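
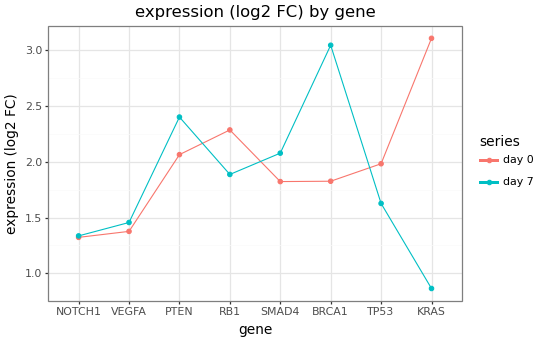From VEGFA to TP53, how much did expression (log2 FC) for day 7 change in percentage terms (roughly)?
≈ +14.3%

VEGFA ≈ 1.4, TP53 ≈ 1.6; (1.6 − 1.4) / 1.4 ≈ +14.3%.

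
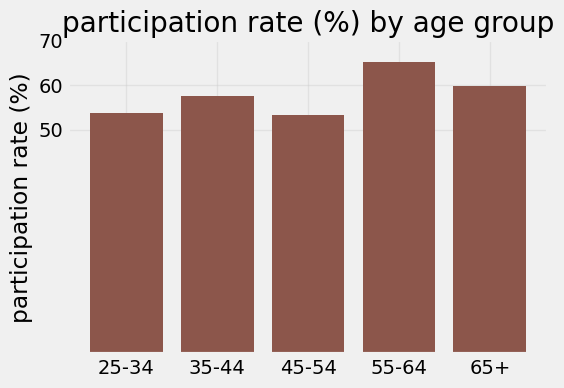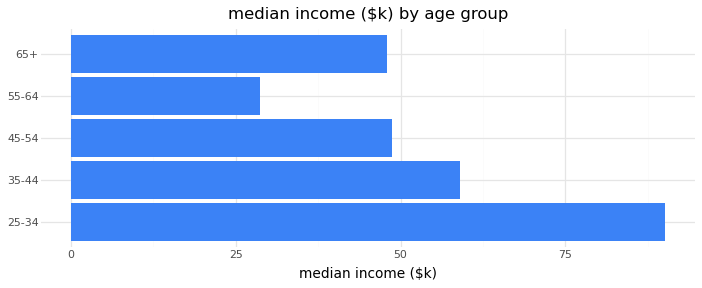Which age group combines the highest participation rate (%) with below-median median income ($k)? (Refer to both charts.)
Chart 2 median median income ($k) ≈ 50; below-median age groups: 55-64, 65+. Among those, 55-64 has the highest participation rate (%) (≈ 70).

55-64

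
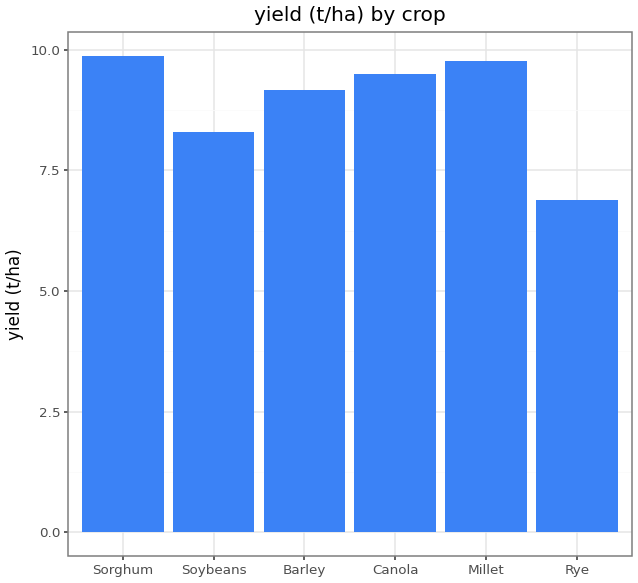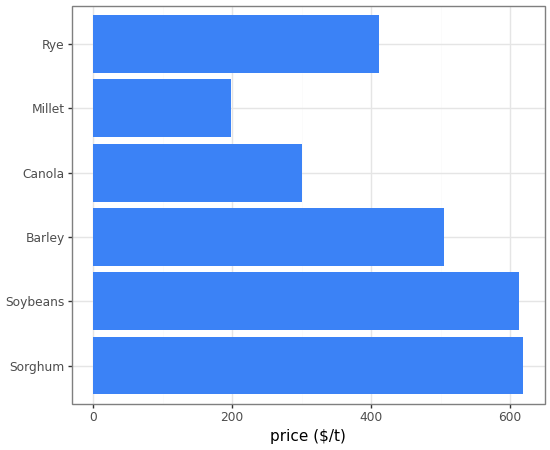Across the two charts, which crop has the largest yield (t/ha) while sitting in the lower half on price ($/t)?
Chart 2 median price ($/t) ≈ 500; below-median crops: Canola, Millet, Rye. Among those, Millet has the highest yield (t/ha) (≈ 10).

Millet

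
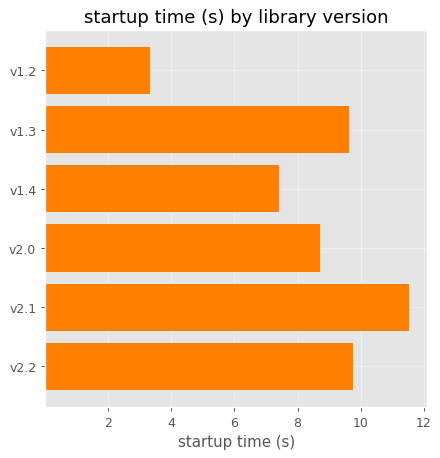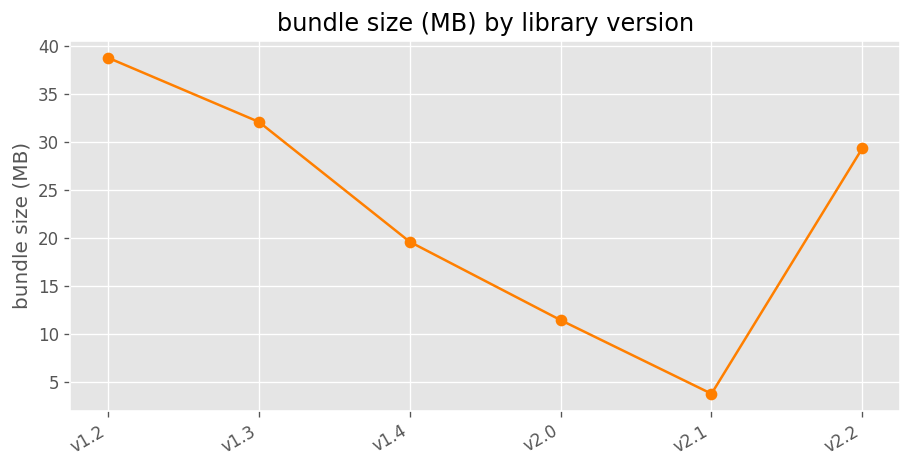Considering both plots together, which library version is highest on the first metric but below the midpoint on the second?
Chart 2 median bundle size (MB) ≈ 25; below-median library versions: v1.4, v2.0, v2.1. Among those, v2.1 has the highest startup time (s) (≈ 12).

v2.1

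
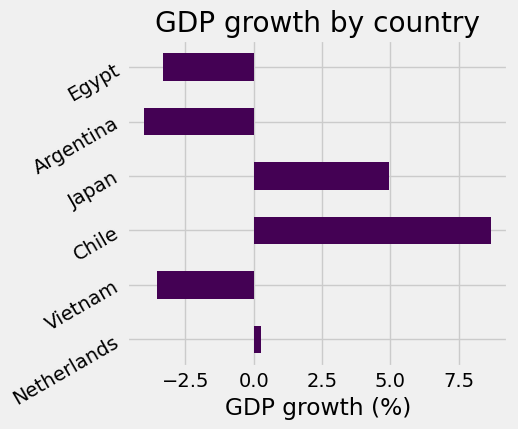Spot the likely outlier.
Chile ≈ 8; the rest sit between ≈ -4 and ≈ 4.

Chile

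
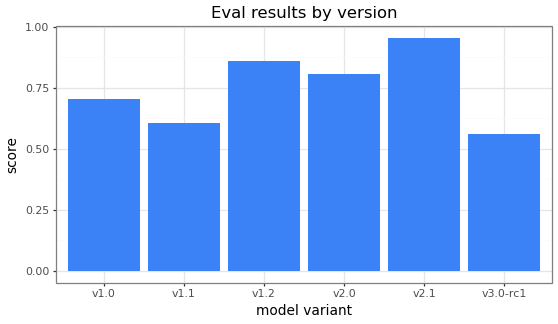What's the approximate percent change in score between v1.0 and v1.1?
v1.0 ≈ 0.7, v1.1 ≈ 0.6; (0.6 − 0.7) / 0.7 ≈ -14.3%.

≈ -14.3%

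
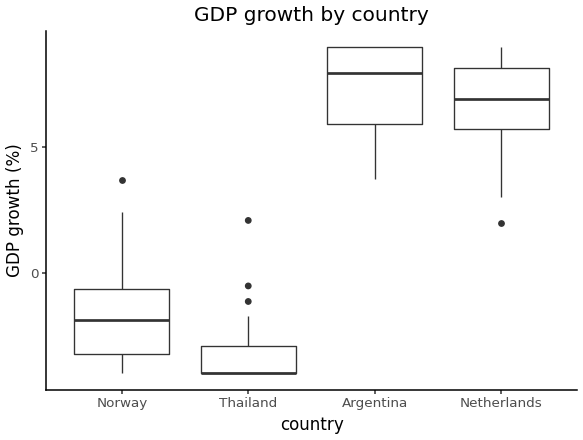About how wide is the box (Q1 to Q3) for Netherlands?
Q3 ≈ 8, Q1 ≈ 6; IQR ≈ 2.

≈ 2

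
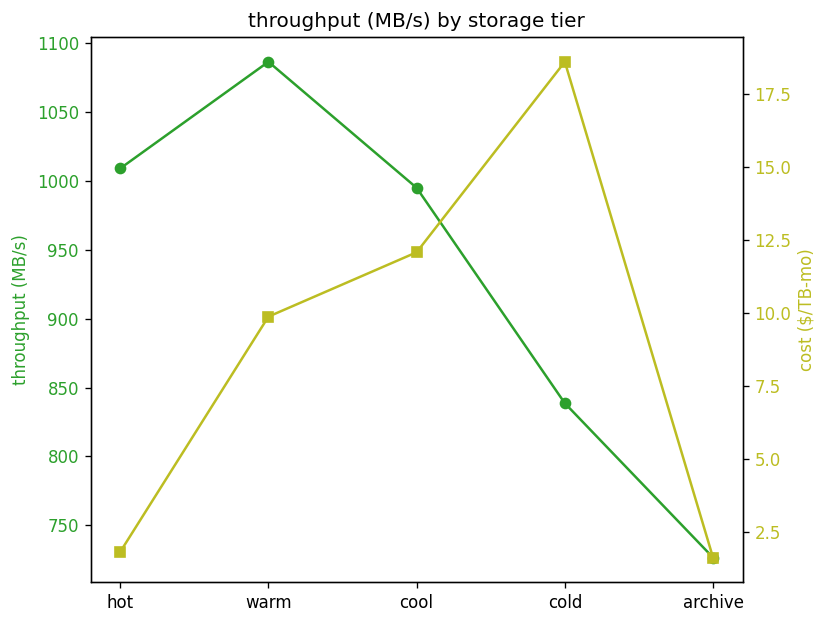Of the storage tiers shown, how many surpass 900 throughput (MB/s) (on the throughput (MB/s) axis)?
3

Above 900: hot, warm, cool.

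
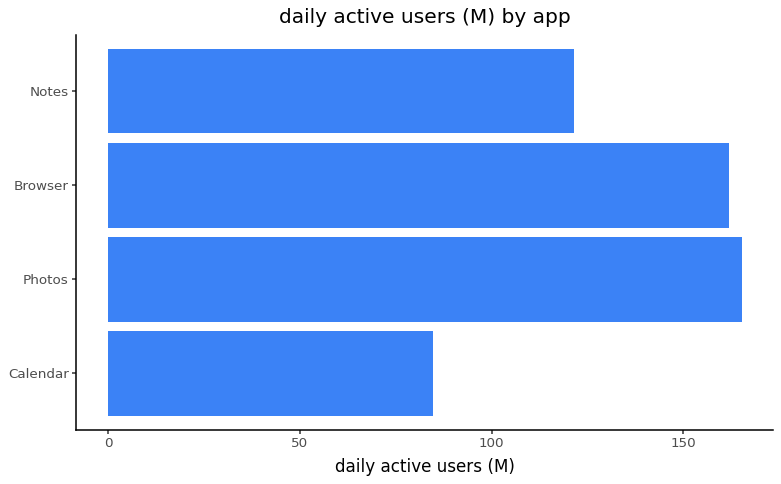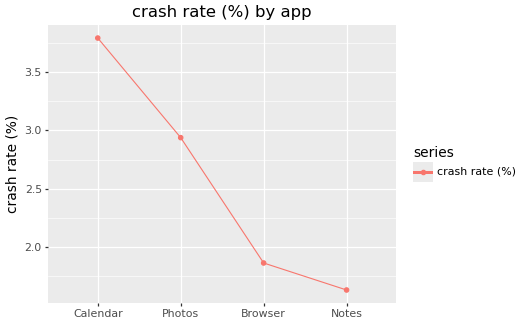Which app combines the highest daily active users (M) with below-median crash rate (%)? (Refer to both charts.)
Chart 2 median crash rate (%) ≈ 2.5; below-median apps: Browser, Notes. Among those, Browser has the highest daily active users (M) (≈ 160).

Browser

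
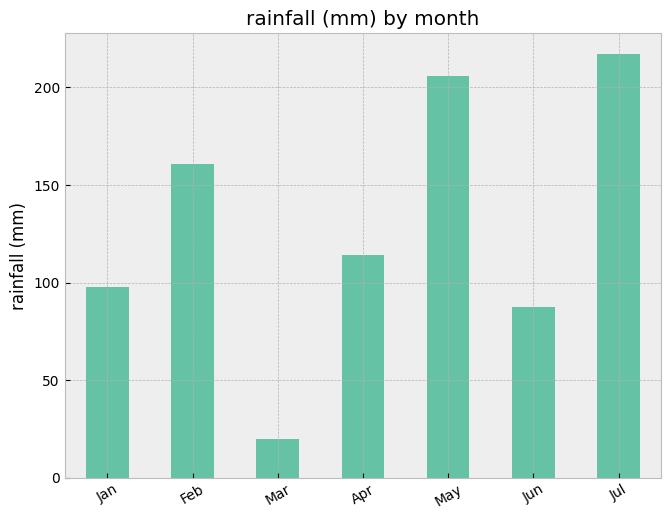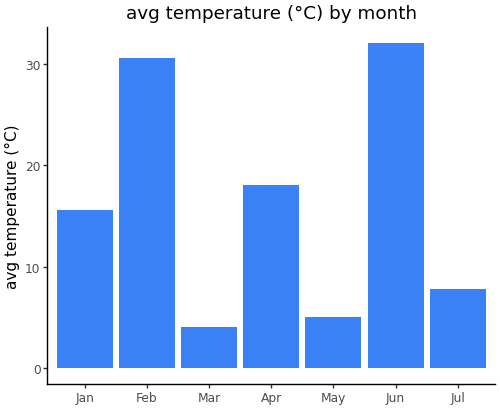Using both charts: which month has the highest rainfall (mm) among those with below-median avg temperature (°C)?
Jul

Chart 2 median avg temperature (°C) ≈ 15; below-median months: Mar, May, Jul. Among those, Jul has the highest rainfall (mm) (≈ 220).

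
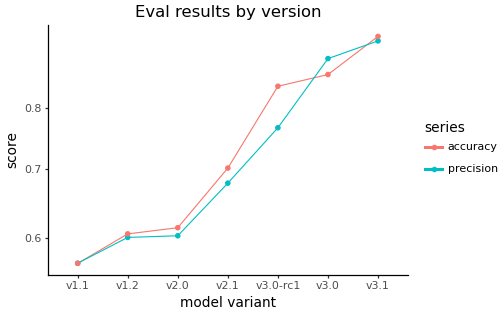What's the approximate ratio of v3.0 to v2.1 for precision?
v3.0 ≈ 0.90, v2.1 ≈ 0.70; 0.90/0.70 ≈ 1.29.

≈ 1.29×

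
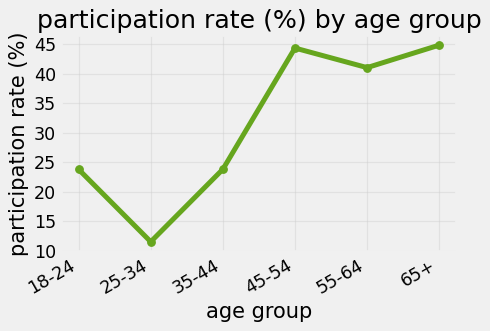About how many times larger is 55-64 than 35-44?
≈ 1.6×

55-64 ≈ 40, 35-44 ≈ 25; 40/25 ≈ 1.6.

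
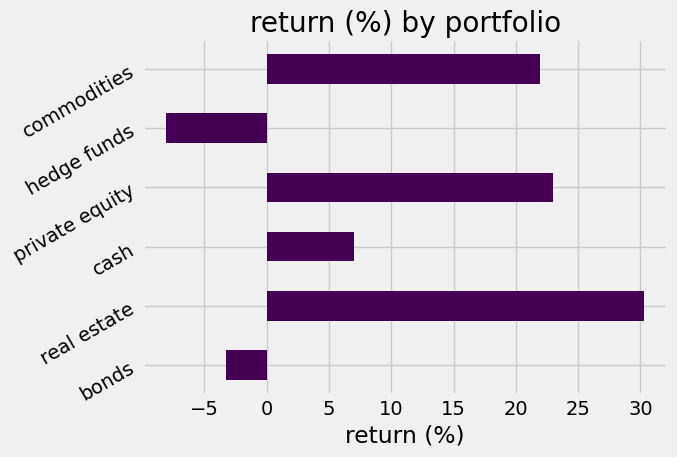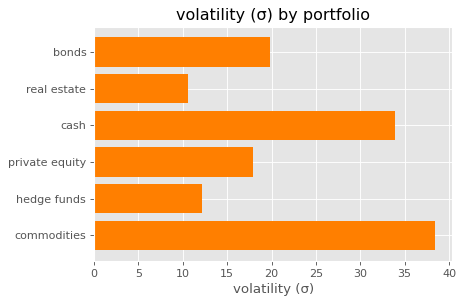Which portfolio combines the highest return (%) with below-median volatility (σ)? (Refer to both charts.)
real estate

Chart 2 median volatility (σ) ≈ 20; below-median portfolios: real estate, private equity, hedge funds. Among those, real estate has the highest return (%) (≈ 30).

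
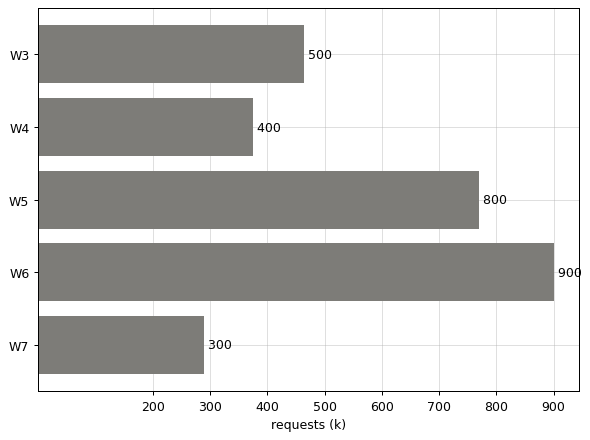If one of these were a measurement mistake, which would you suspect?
W6

W6 ≈ 900; the rest sit between ≈ 300 and ≈ 800.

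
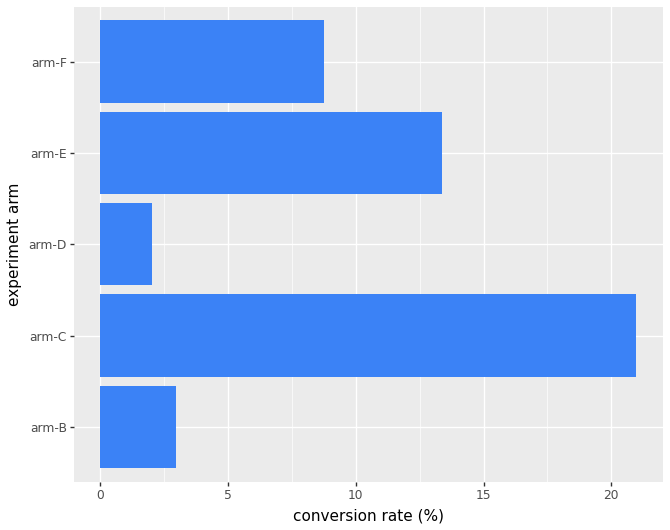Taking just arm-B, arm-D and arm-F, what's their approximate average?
≈ 4

(2 + 2 + 8) / 3 ≈ 4.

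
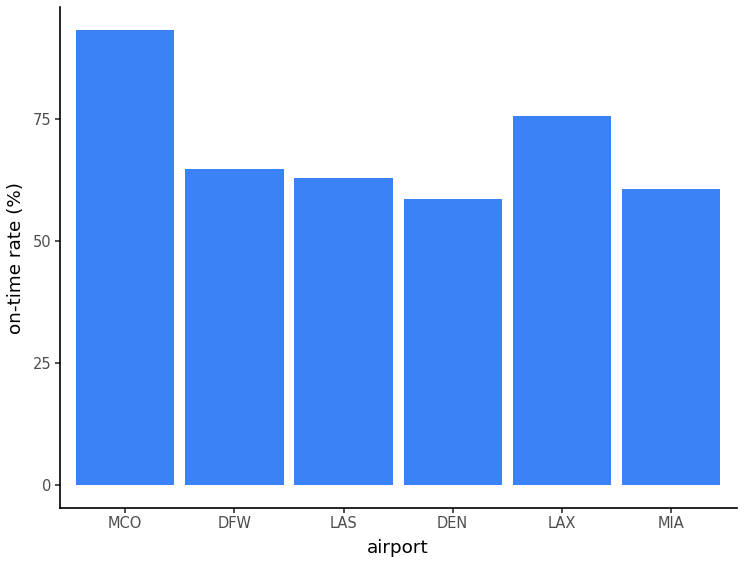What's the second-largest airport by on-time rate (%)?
LAX

Top 3: MCO ≈ 90, LAX ≈ 80, DFW ≈ 60.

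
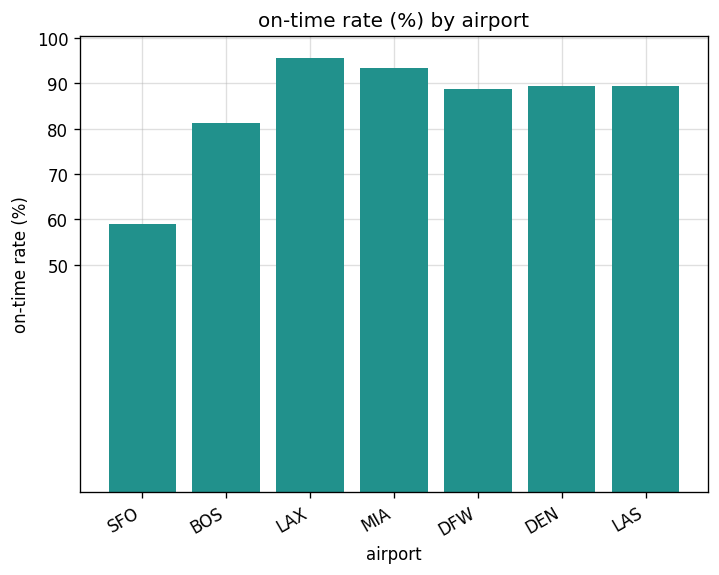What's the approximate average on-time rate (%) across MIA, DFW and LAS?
(90 + 90 + 90) / 3 ≈ 90.

≈ 90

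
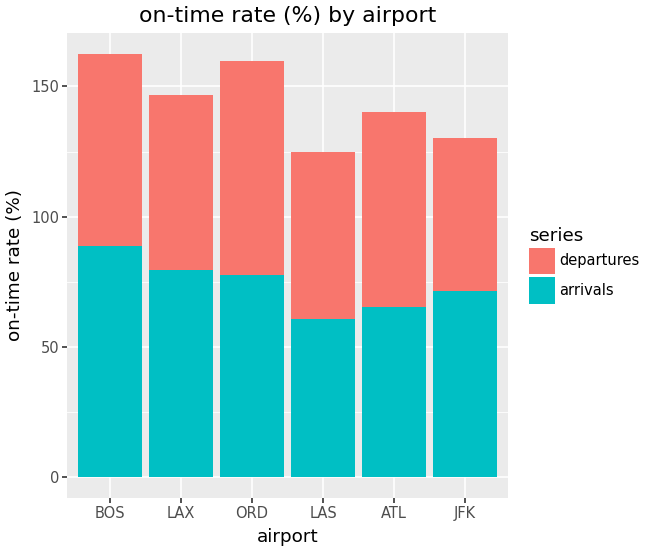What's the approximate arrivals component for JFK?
arrivals top ≈ 80, bottom ≈ 0; segment ≈ 80.

≈ 80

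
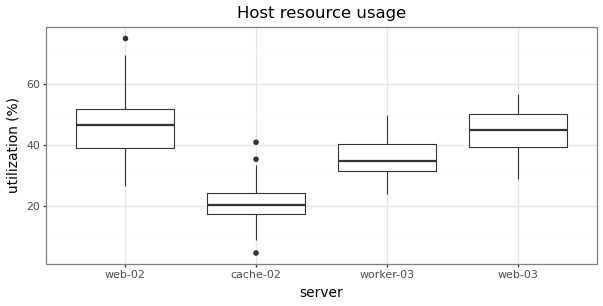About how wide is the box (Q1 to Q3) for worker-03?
≈ 10

Q3 ≈ 40, Q1 ≈ 30; IQR ≈ 10.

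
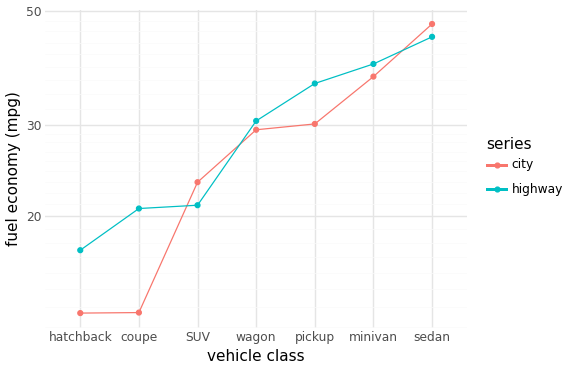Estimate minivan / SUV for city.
minivan ≈ 35, SUV ≈ 25; 35/25 ≈ 1.4.

≈ 1.4×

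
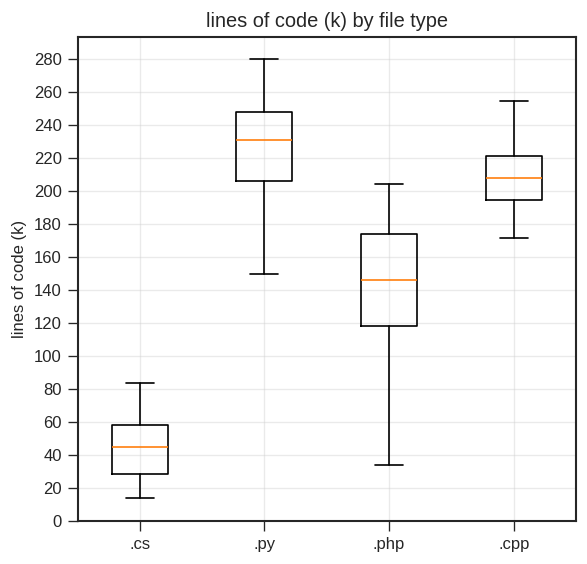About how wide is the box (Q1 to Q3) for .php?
Q3 ≈ 180, Q1 ≈ 120; IQR ≈ 60.

≈ 60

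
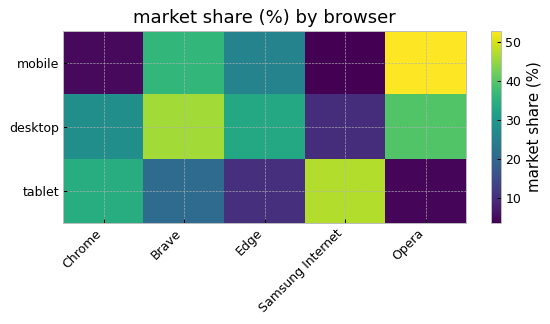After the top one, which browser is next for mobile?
Brave

Top 3 for mobile: Opera ≈ 55, Brave ≈ 35, Edge ≈ 25.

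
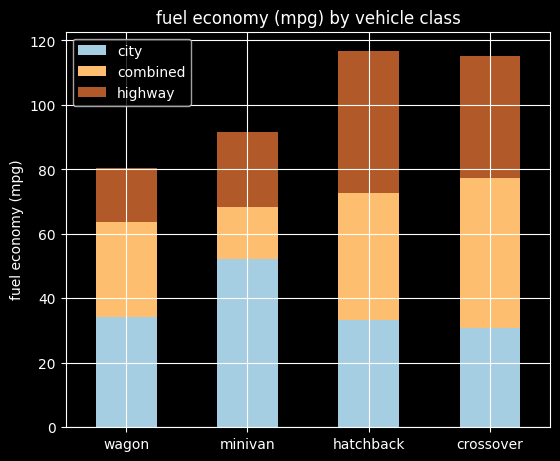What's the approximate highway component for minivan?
highway top ≈ 90, bottom ≈ 70; segment ≈ 20.

≈ 20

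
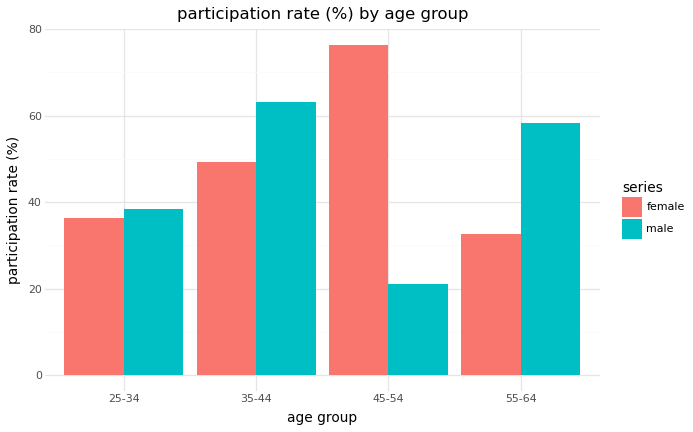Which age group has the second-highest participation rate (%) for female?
Top 3 for female: 45-54 ≈ 80, 35-44 ≈ 50, 25-34 ≈ 40.

35-44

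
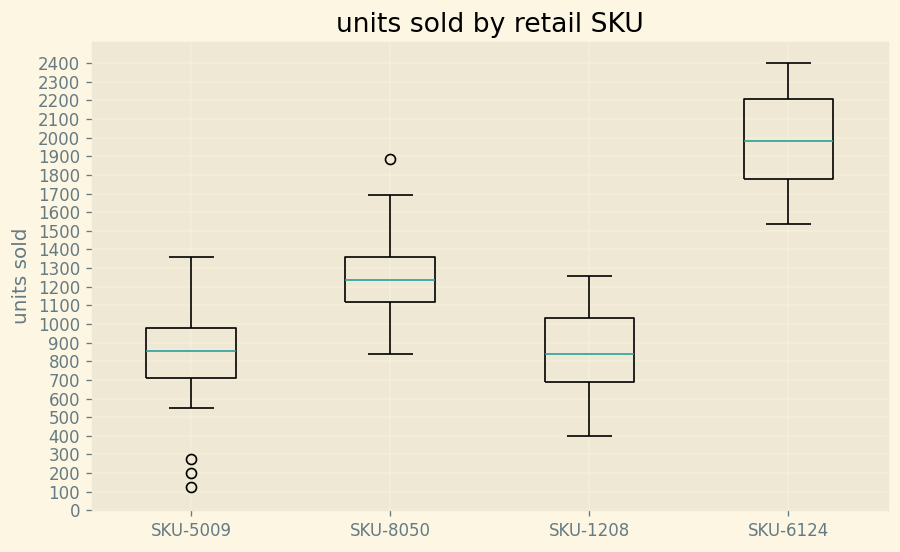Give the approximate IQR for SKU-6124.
≈ 400

Q3 ≈ 2200, Q1 ≈ 1800; IQR ≈ 400.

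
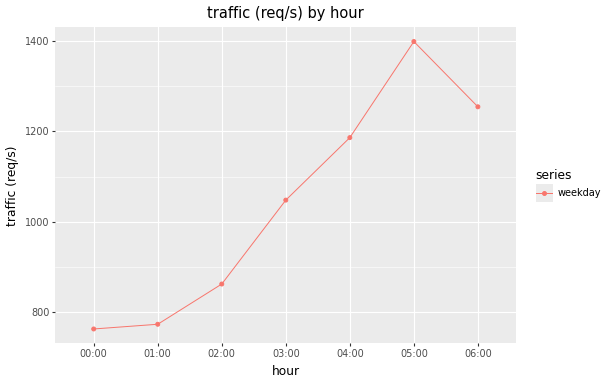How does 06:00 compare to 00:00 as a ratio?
06:00 ≈ 1300, 00:00 ≈ 800; 1300/800 ≈ 1.62.

≈ 1.62×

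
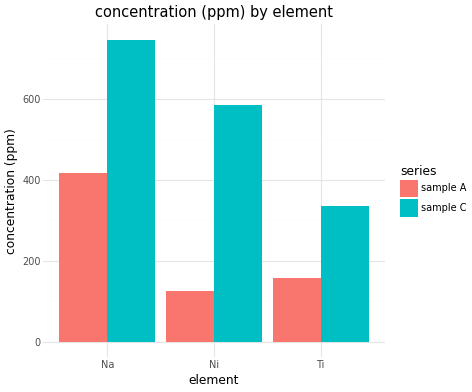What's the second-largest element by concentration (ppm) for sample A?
Top 3 for sample A: Na ≈ 400, Ti ≈ 200, Ni ≈ 100.

Ti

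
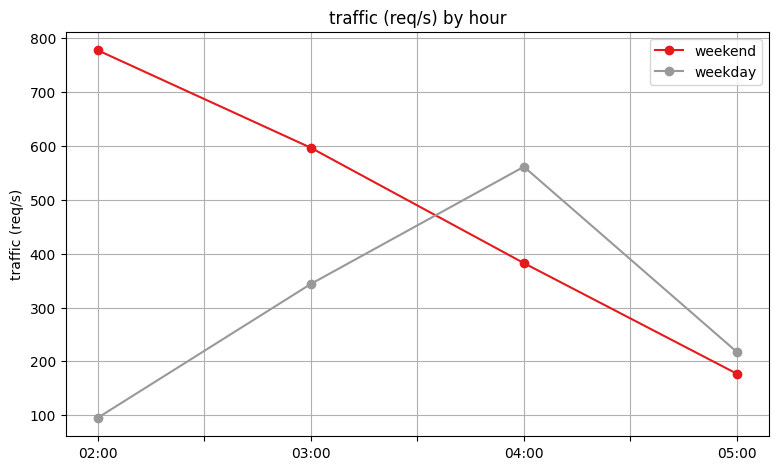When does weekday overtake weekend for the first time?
04:00

03:00: weekday ≈ 300 vs weekend ≈ 600 (not yet); 04:00: weekday ≈ 600 vs weekend ≈ 400 (first crossover).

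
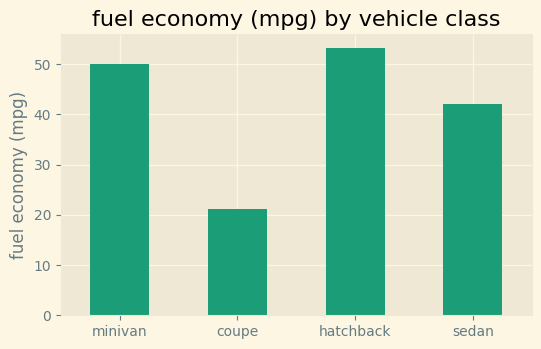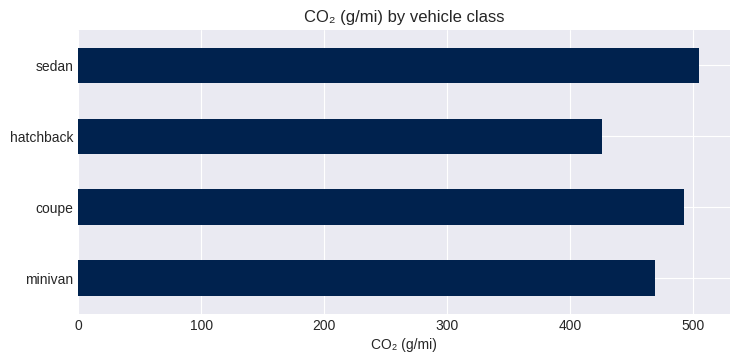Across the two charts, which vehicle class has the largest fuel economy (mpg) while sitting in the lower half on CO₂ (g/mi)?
hatchback

Chart 2 median CO₂ (g/mi) ≈ 500; below-median vehicle classes: minivan, hatchback. Among those, hatchback has the highest fuel economy (mpg) (≈ 55).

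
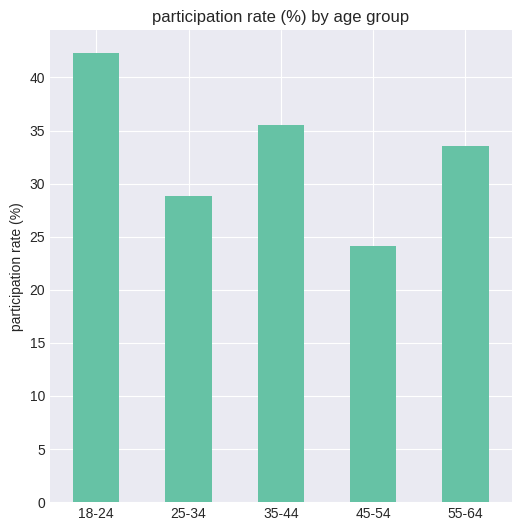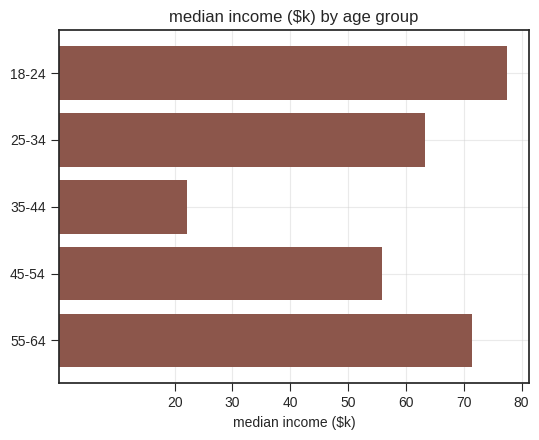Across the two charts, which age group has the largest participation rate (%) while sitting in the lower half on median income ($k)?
Chart 2 median median income ($k) ≈ 60; below-median age groups: 35-44, 45-54. Among those, 35-44 has the highest participation rate (%) (≈ 35).

35-44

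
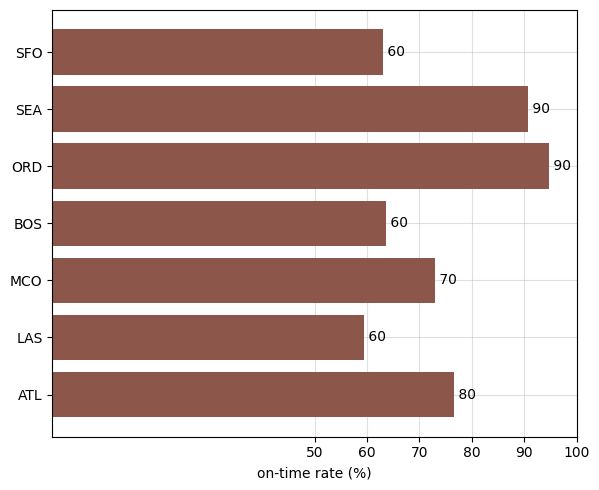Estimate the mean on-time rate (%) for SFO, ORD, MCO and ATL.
≈ 75

(60 + 90 + 70 + 80) / 4 ≈ 75.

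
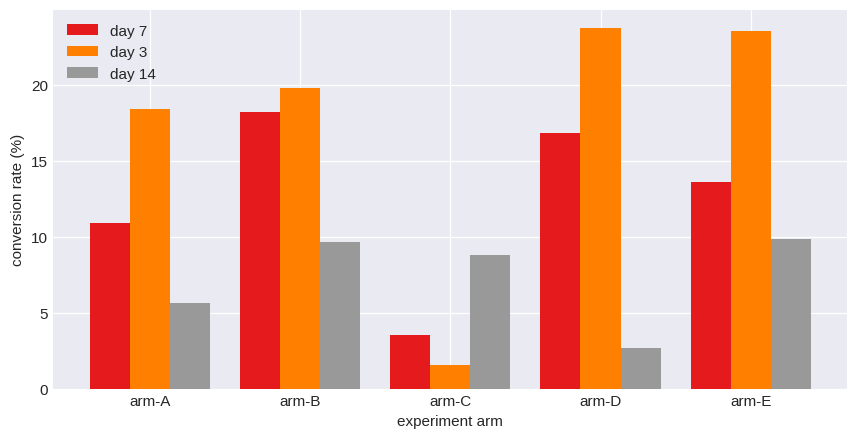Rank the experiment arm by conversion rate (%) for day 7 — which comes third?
arm-E

Top 4 for day 7: arm-B ≈ 18, arm-D ≈ 16, arm-E ≈ 14, arm-A ≈ 10.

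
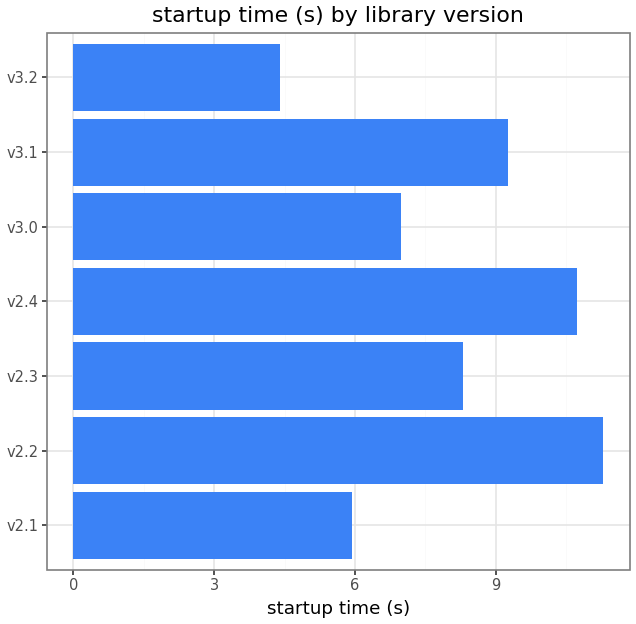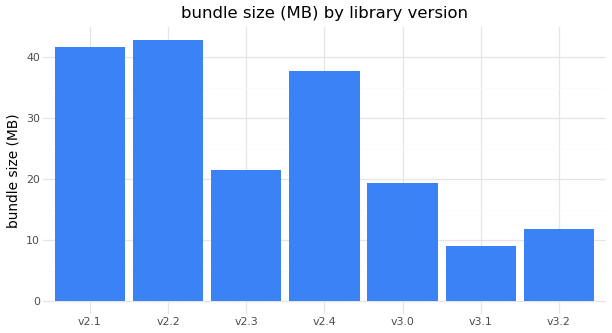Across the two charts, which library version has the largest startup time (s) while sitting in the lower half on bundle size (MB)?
Chart 2 median bundle size (MB) ≈ 20; below-median library versions: v3.0, v3.1, v3.2. Among those, v3.1 has the highest startup time (s) (≈ 10).

v3.1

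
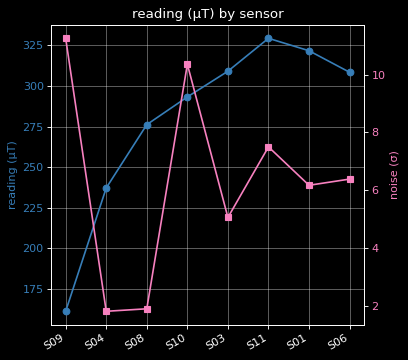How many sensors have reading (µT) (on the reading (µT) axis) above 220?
7

Above 220: S04, S08, S10, S03, S11, S01, S06.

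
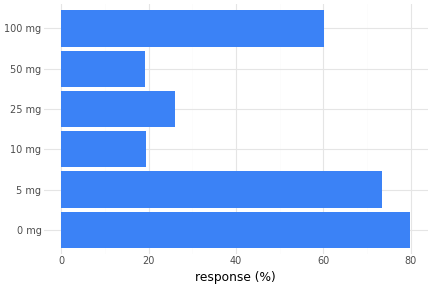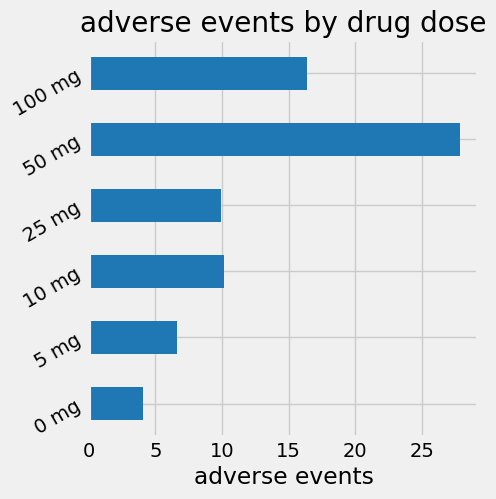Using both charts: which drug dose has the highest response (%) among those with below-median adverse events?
0 mg

Chart 2 median adverse events ≈ 10; below-median drug doses: 0 mg, 5 mg, 25 mg. Among those, 0 mg has the highest response (%) (≈ 80).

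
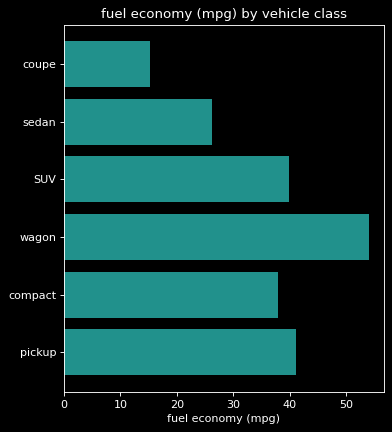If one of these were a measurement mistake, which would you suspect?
coupe

coupe ≈ 15; the rest sit between ≈ 25 and ≈ 55.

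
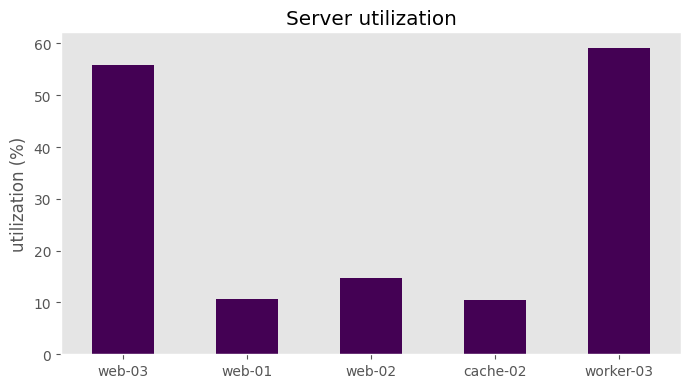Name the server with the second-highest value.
web-03

Top 3: worker-03 ≈ 60, web-03 ≈ 55, web-02 ≈ 15.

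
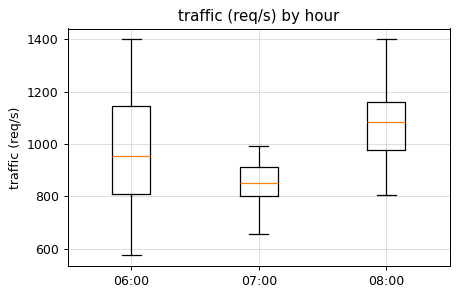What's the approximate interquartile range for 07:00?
Q3 ≈ 925, Q1 ≈ 800; IQR ≈ 125.

≈ 125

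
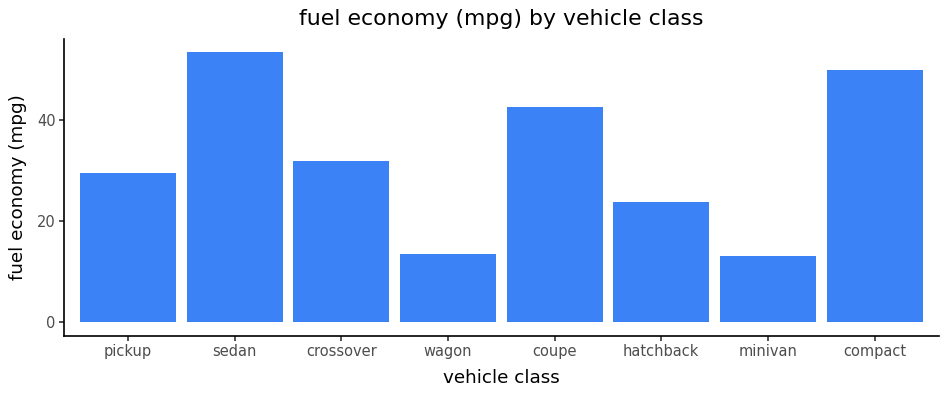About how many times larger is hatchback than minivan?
≈ 1.67×

hatchback ≈ 25, minivan ≈ 15; 25/15 ≈ 1.67.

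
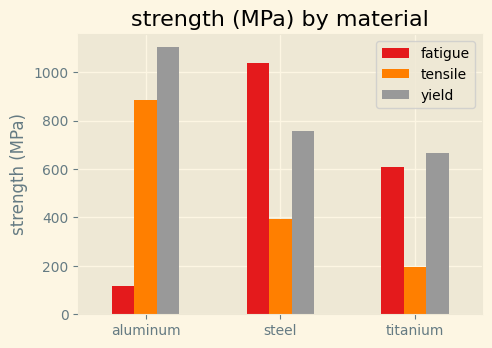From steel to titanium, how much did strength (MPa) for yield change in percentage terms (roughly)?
≈ -12.5%

steel ≈ 800, titanium ≈ 700; (700 − 800) / 800 ≈ -12.5%.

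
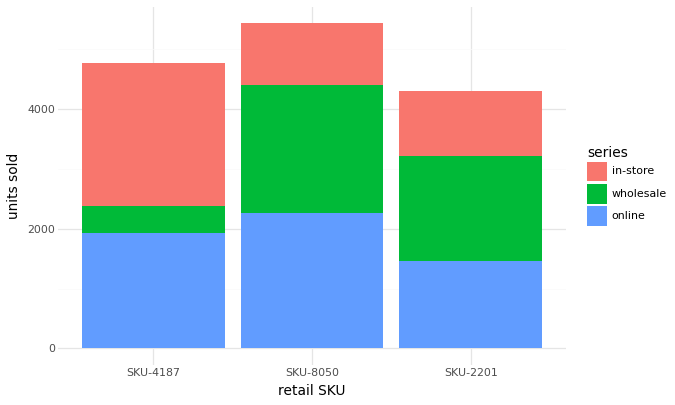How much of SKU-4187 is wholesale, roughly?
≈ 500

wholesale top ≈ 2500, bottom ≈ 2000; segment ≈ 500.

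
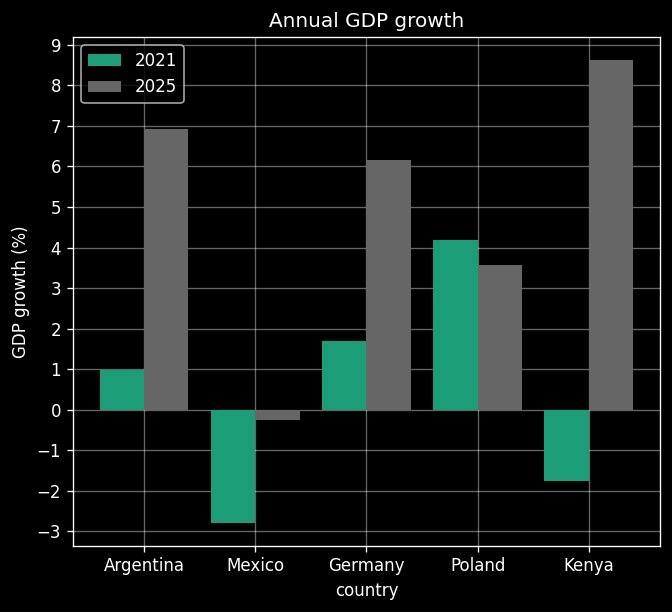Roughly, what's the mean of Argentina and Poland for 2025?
≈ 6

(7 + 4) / 2 ≈ 6.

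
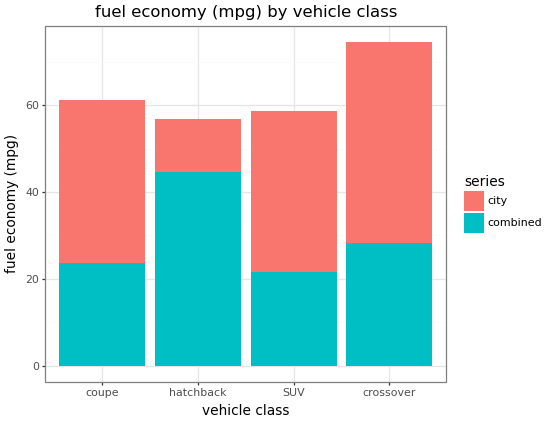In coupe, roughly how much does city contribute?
≈ 40

city top ≈ 60, bottom ≈ 20; segment ≈ 40.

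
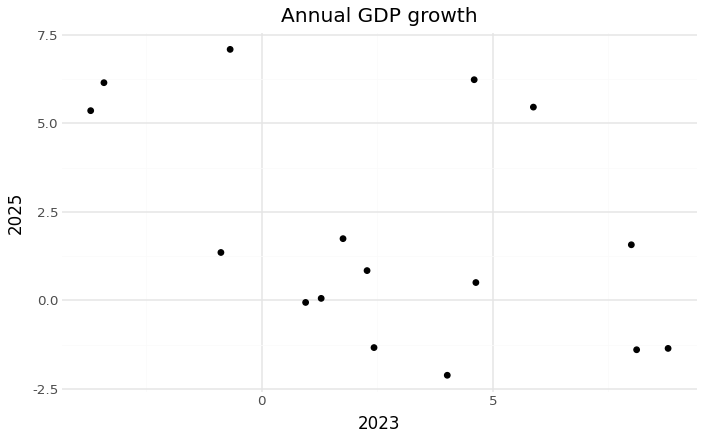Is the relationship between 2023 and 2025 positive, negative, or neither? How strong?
Points are negatively correlated; moderate (|r| ≈ 0.5).

negative, moderate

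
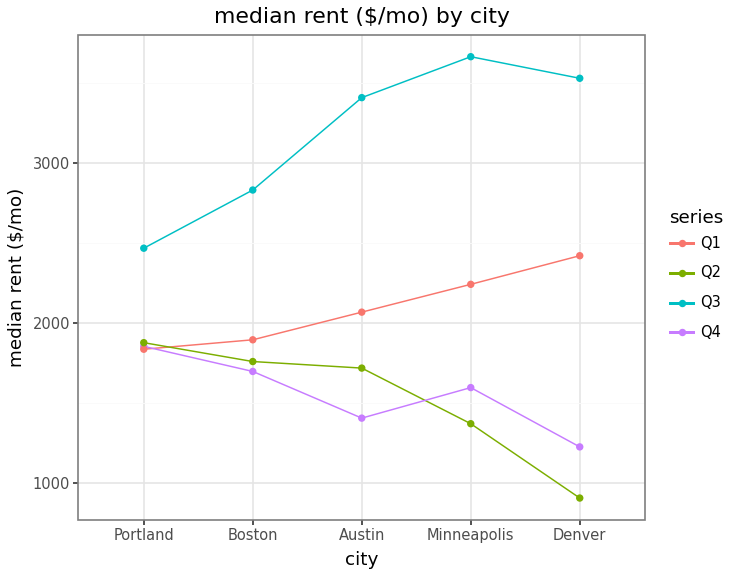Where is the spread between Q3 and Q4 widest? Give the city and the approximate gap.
Denver, ≈ 2500 $/mo

Denver: Q3 ≈ 3500, Q4 ≈ 1000 → gap ≈ 2500. Next-largest (Minneapolis) is only ≈ 2000.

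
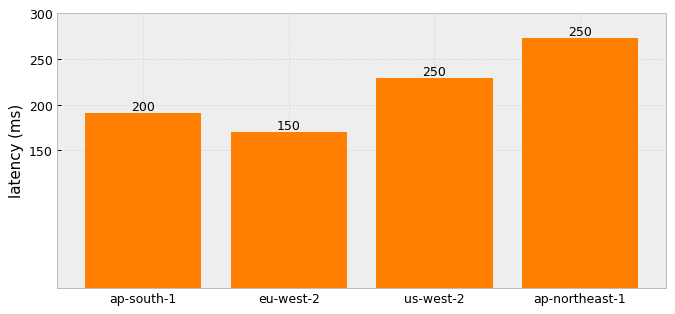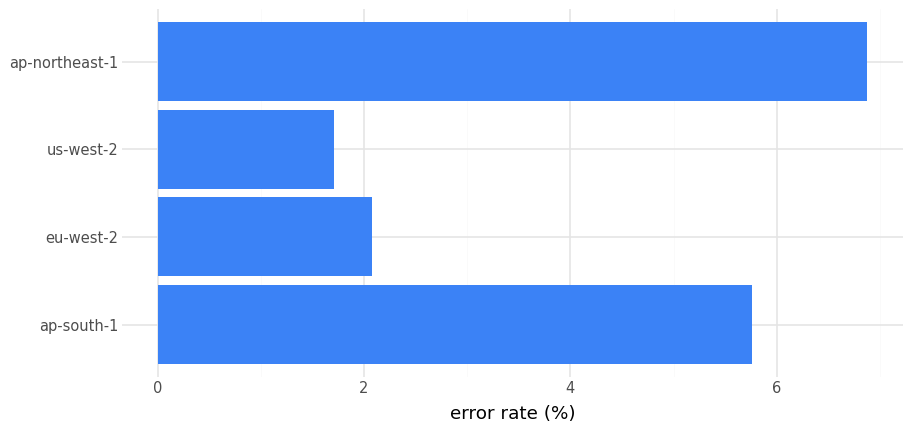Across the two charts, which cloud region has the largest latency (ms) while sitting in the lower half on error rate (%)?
Chart 2 median error rate (%) ≈ 4; below-median cloud regions: eu-west-2, us-west-2. Among those, us-west-2 has the highest latency (ms) (≈ 250).

us-west-2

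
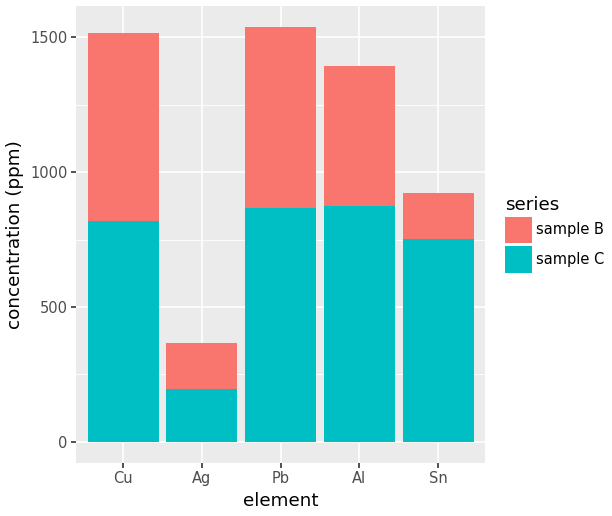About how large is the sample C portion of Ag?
≈ 200

sample C top ≈ 200, bottom ≈ 0; segment ≈ 200.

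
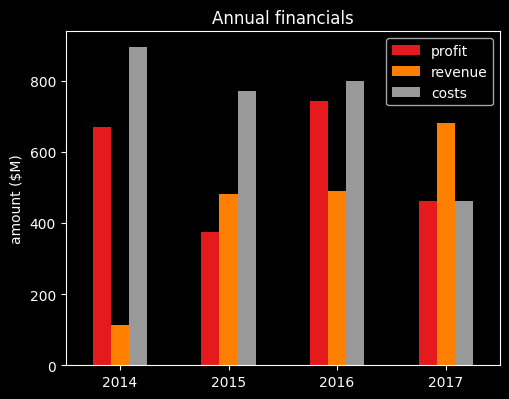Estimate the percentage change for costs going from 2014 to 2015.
≈ -11.1%

2014 ≈ 900, 2015 ≈ 800; (800 − 900) / 900 ≈ -11.1%.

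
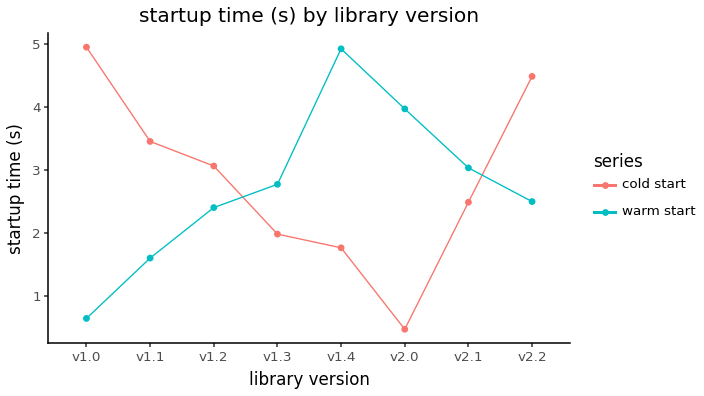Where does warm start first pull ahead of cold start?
v1.2: warm start ≈ 2.5 vs cold start ≈ 3.0 (not yet); v1.3: warm start ≈ 3.0 vs cold start ≈ 2.0 (first crossover).

v1.3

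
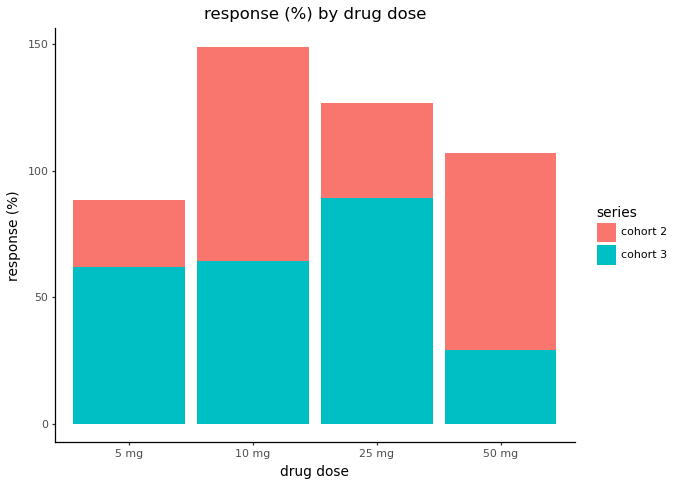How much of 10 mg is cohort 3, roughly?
cohort 3 top ≈ 60, bottom ≈ 0; segment ≈ 60.

≈ 60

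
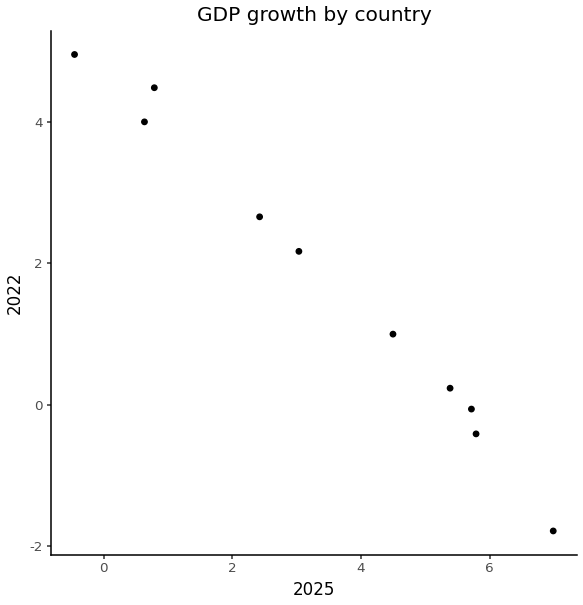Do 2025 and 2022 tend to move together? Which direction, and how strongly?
Points are negatively correlated; strong (|r| ≈ 1.0).

negative, strong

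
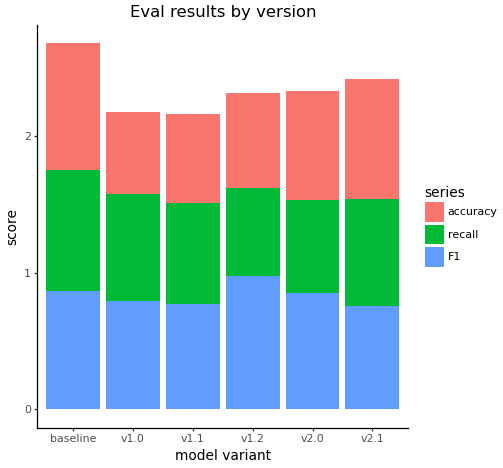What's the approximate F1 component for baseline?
F1 top ≈ 1.0, bottom ≈ 0.0; segment ≈ 1.0.

≈ 1.0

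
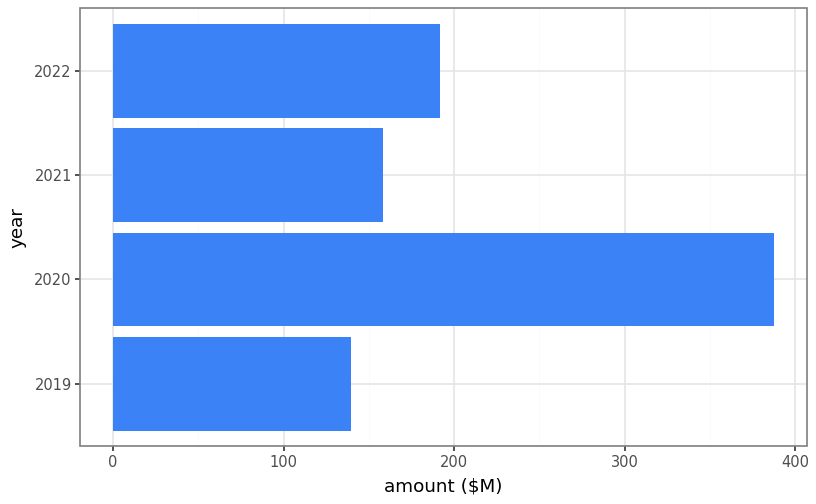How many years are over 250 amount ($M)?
Above 250: 2020.

1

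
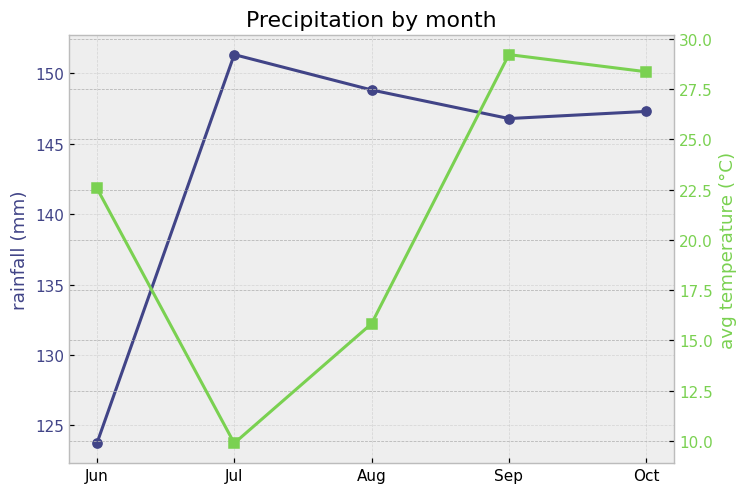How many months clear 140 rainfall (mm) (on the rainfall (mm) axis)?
4

Above 140: Jul, Aug, Sep, Oct.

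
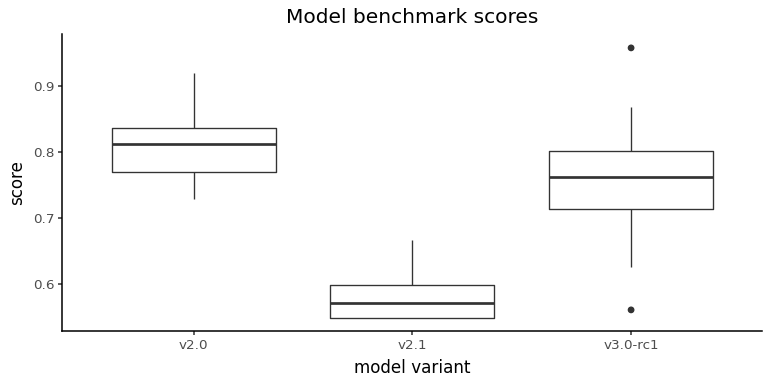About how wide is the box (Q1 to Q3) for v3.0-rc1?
≈ 0.08

Q3 ≈ 0.80, Q1 ≈ 0.72; IQR ≈ 0.08.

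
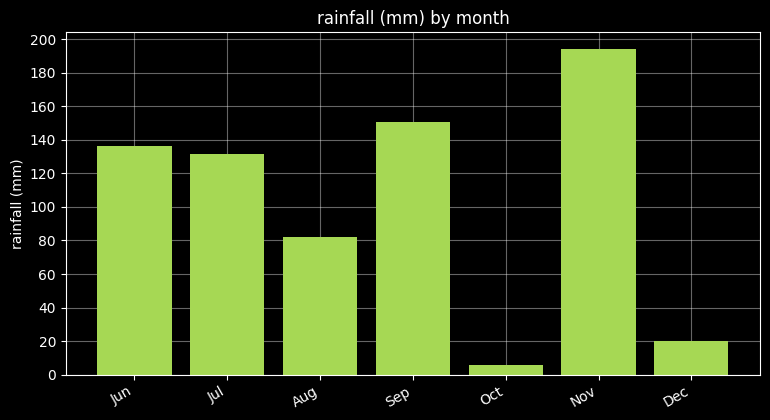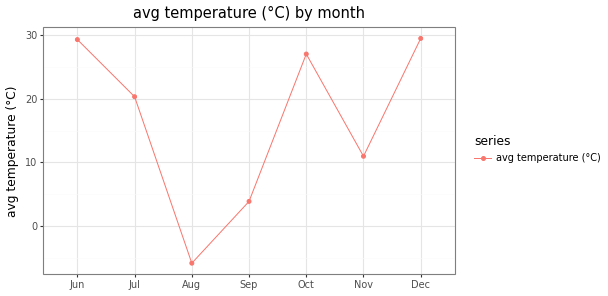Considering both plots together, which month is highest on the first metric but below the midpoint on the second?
Chart 2 median avg temperature (°C) ≈ 20; below-median months: Aug, Sep, Nov. Among those, Nov has the highest rainfall (mm) (≈ 200).

Nov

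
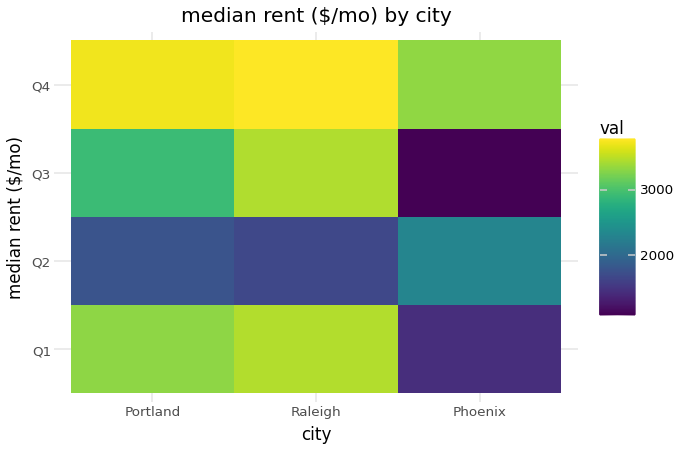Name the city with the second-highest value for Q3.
Portland

Top 3 for Q3: Raleigh ≈ 3500, Portland ≈ 3000, Phoenix ≈ 1000.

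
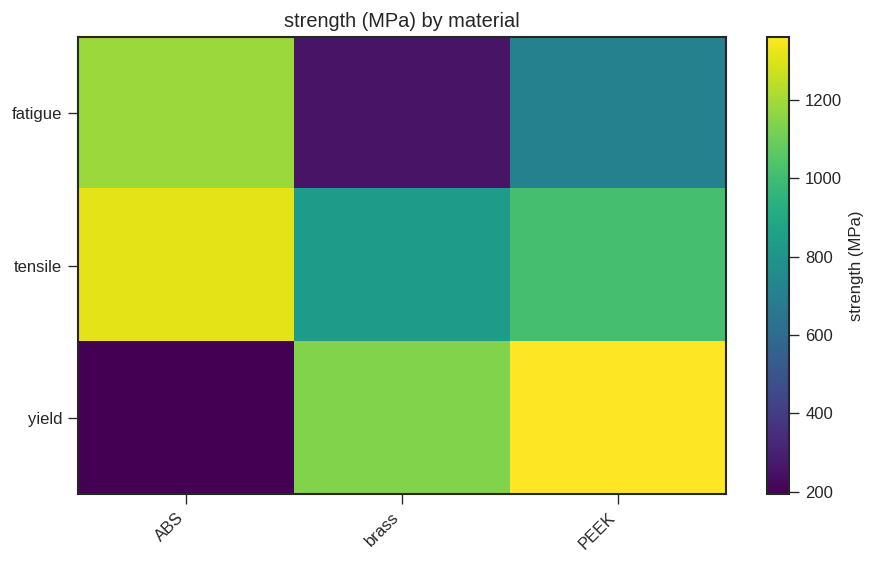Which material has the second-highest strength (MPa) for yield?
brass

Top 3 for yield: PEEK ≈ 1400, brass ≈ 1100, ABS ≈ 200.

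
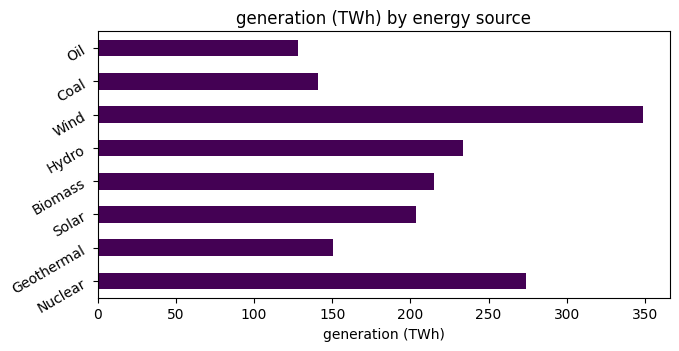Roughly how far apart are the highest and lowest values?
≈ 200

Max Wind ≈ 350, min Oil ≈ 150; range ≈ 200.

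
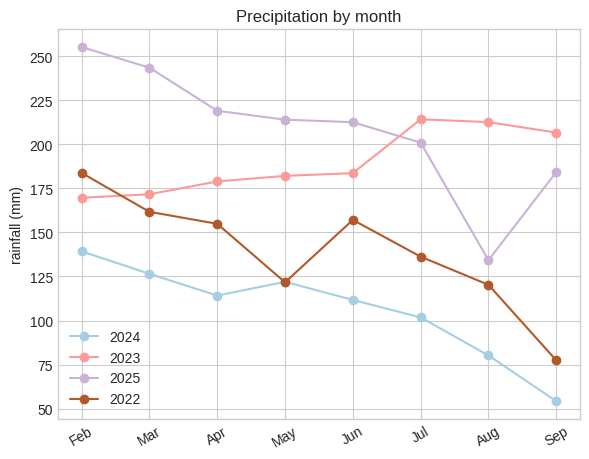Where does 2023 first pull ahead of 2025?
Jul

Jun: 2023 ≈ 180 vs 2025 ≈ 220 (not yet); Jul: 2023 ≈ 220 vs 2025 ≈ 200 (first crossover).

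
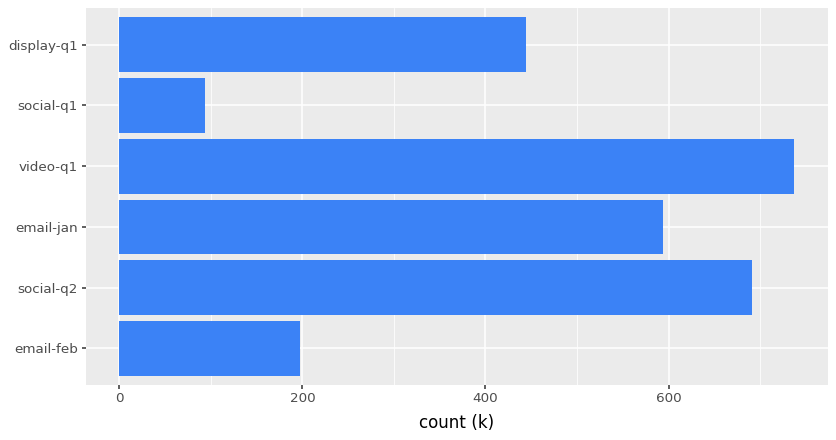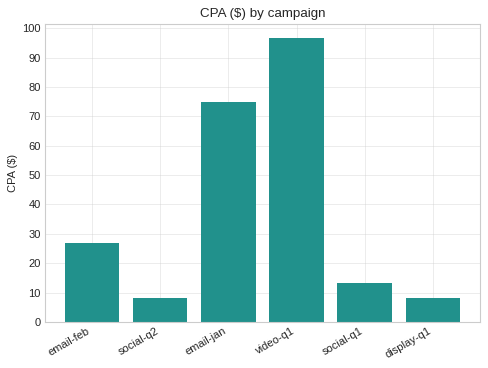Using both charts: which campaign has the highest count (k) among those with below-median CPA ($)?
social-q2

Chart 2 median CPA ($) ≈ 20; below-median campaigns: social-q2, social-q1, display-q1. Among those, social-q2 has the highest count (k) (≈ 700).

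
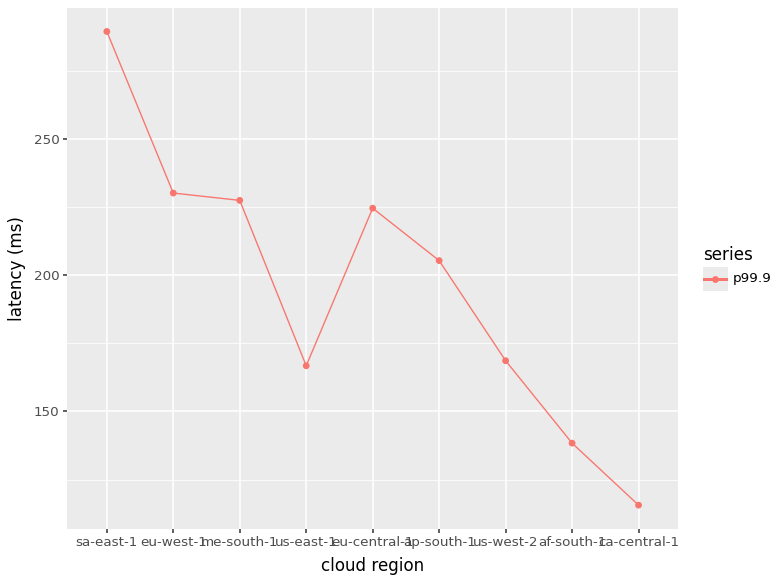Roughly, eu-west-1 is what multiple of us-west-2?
eu-west-1 ≈ 240, us-west-2 ≈ 160; 240/160 ≈ 1.5.

≈ 1.5×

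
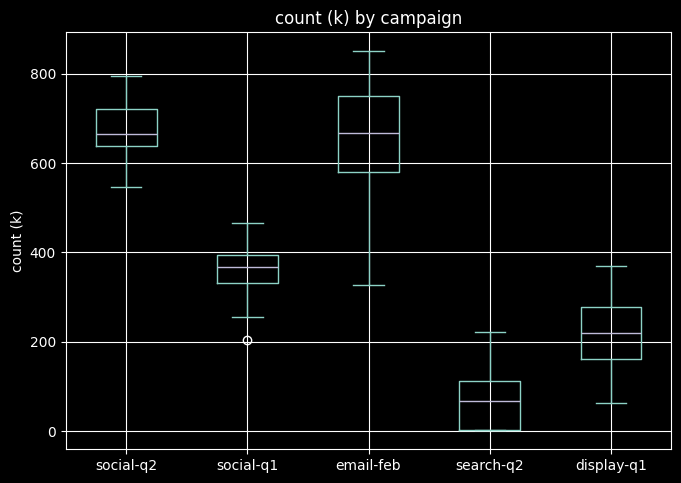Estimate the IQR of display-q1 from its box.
≈ 100

Q3 ≈ 300, Q1 ≈ 200; IQR ≈ 100.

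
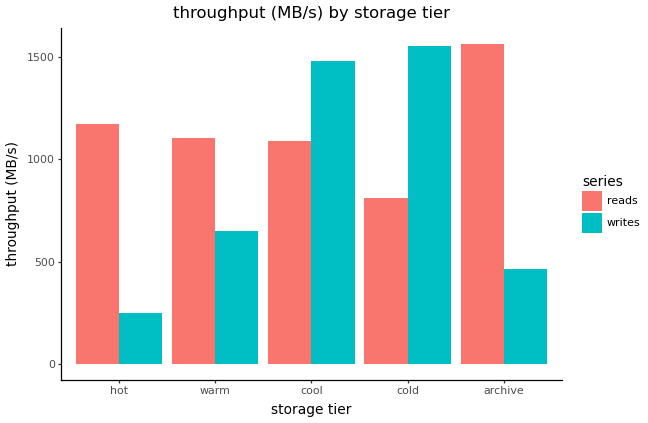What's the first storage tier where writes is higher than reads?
cool

warm: writes ≈ 600 vs reads ≈ 1200 (not yet); cool: writes ≈ 1400 vs reads ≈ 1000 (first crossover).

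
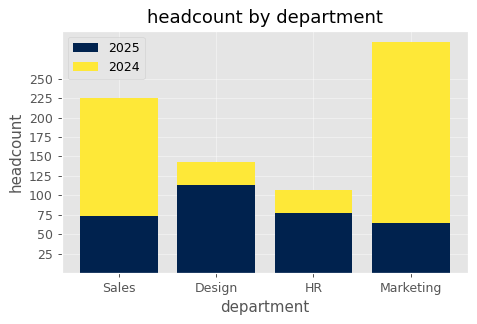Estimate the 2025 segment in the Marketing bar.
2025 top ≈ 75, bottom ≈ 0; segment ≈ 75.

≈ 75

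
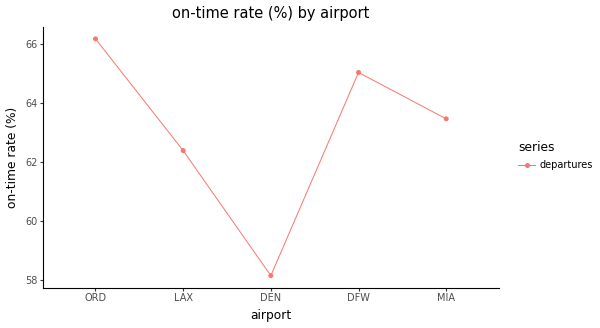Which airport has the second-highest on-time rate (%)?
Top 3: ORD ≈ 66, DFW ≈ 65, MIA ≈ 63.

DFW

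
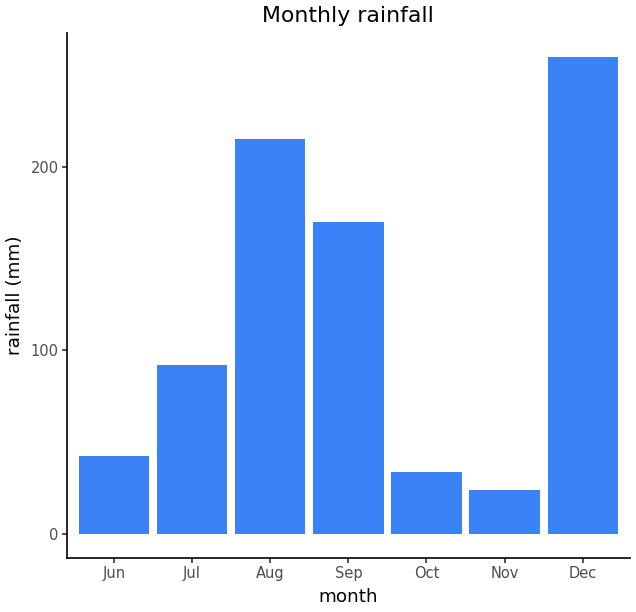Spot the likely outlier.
Dec

Dec ≈ 250; the rest sit between ≈ 25 and ≈ 225.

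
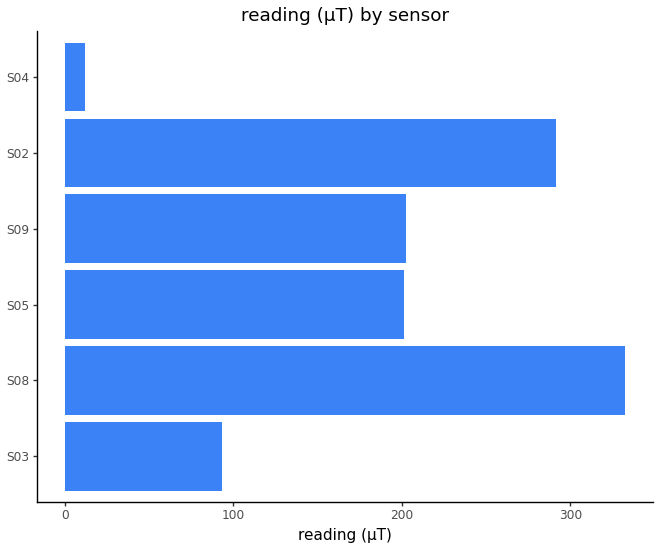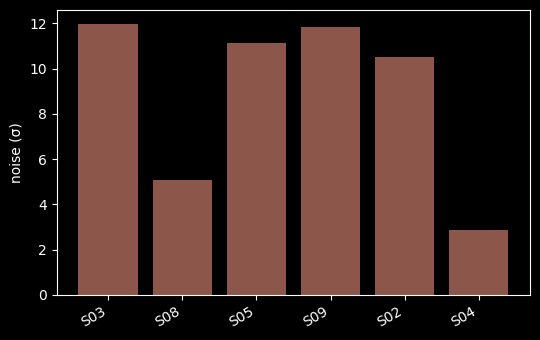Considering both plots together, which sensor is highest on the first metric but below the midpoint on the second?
S08

Chart 2 median noise (σ) ≈ 10; below-median sensors: S08, S02, S04. Among those, S08 has the highest reading (µT) (≈ 350).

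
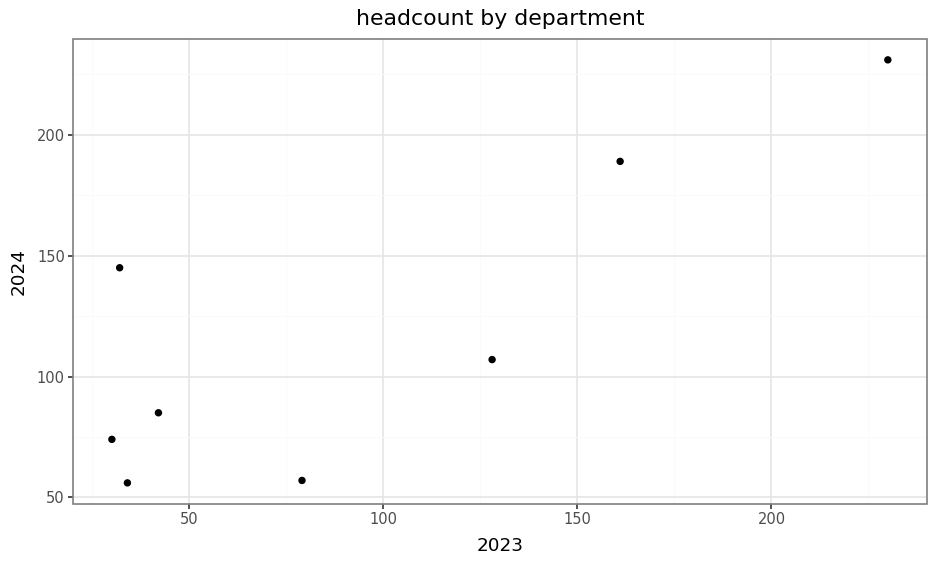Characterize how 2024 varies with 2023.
Points are positively correlated; strong (|r| ≈ 0.8).

positive, strong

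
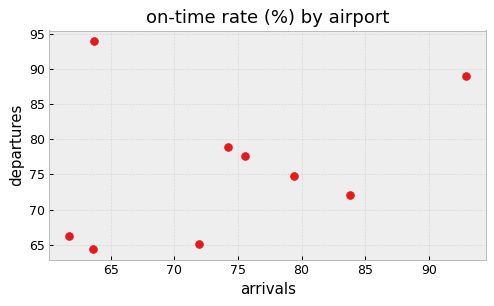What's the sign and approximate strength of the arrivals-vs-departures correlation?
positive, weak

Points are positively correlated; weak (|r| ≈ 0.3).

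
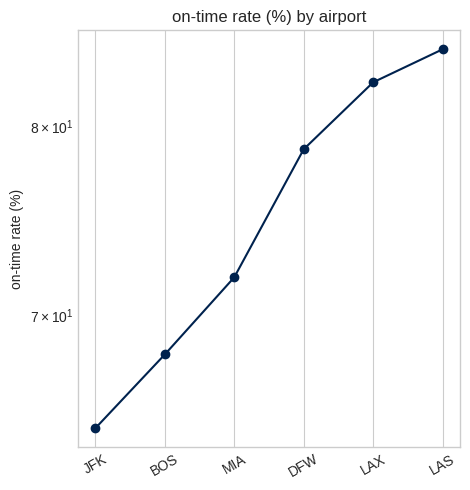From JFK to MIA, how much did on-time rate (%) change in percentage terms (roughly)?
JFK ≈ 64, MIA ≈ 72; (72 − 64) / 64 ≈ +12.5%.

≈ +12.5%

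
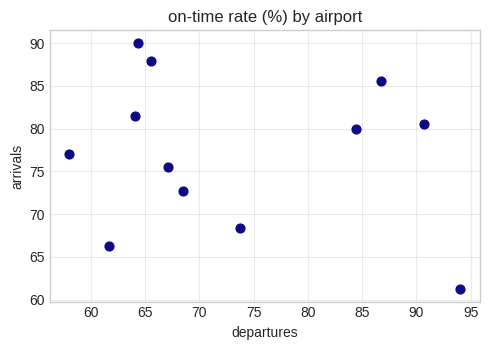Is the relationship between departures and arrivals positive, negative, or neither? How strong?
Points are roughly uncorrelated; weak (|r| ≈ 0.2).

no clear correlation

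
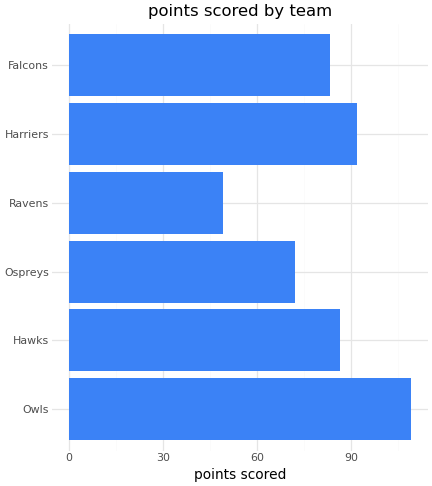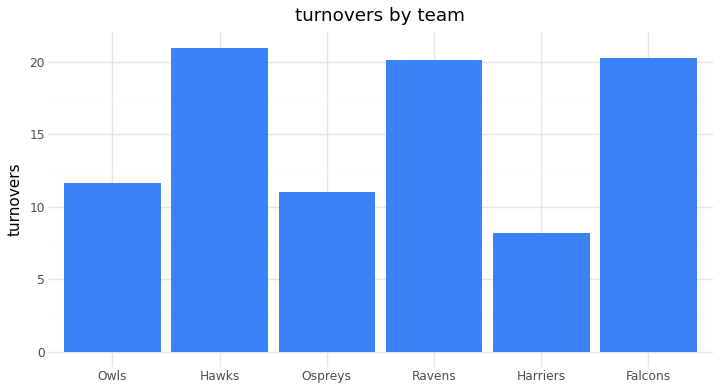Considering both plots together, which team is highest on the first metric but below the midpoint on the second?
Owls

Chart 2 median turnovers ≈ 16; below-median teams: Owls, Ospreys, Harriers. Among those, Owls has the highest points scored (≈ 110).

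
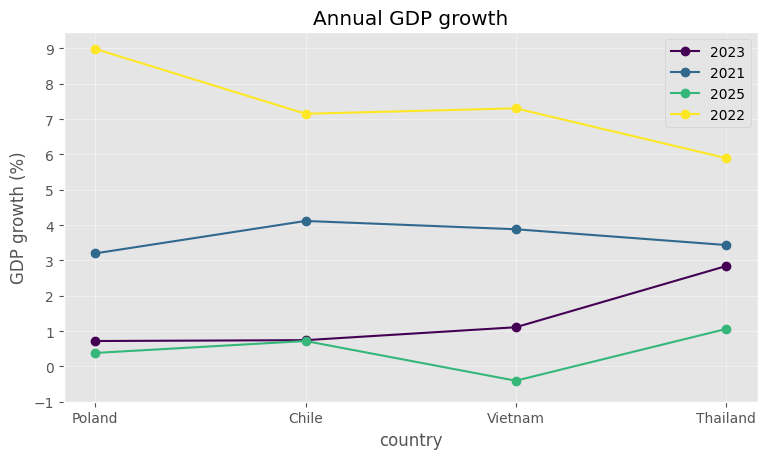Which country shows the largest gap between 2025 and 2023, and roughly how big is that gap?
Thailand: 2025 ≈ 1, 2023 ≈ 3 → gap ≈ 2. Next-largest (Vietnam) is only ≈ 1.

Thailand, ≈ 2 %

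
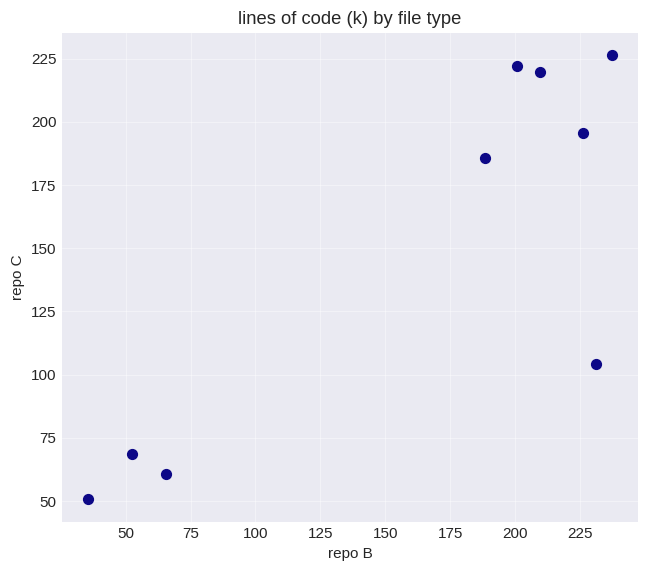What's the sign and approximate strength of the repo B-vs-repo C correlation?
positive, strong

Points are positively correlated; strong (|r| ≈ 0.8).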